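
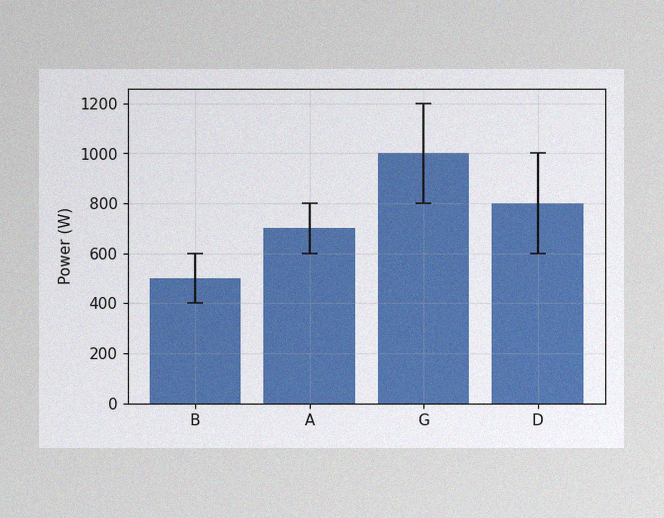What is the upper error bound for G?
1200W

The image has some photo noise and uneven lighting. The G bar's upper whisker reaches 1200W.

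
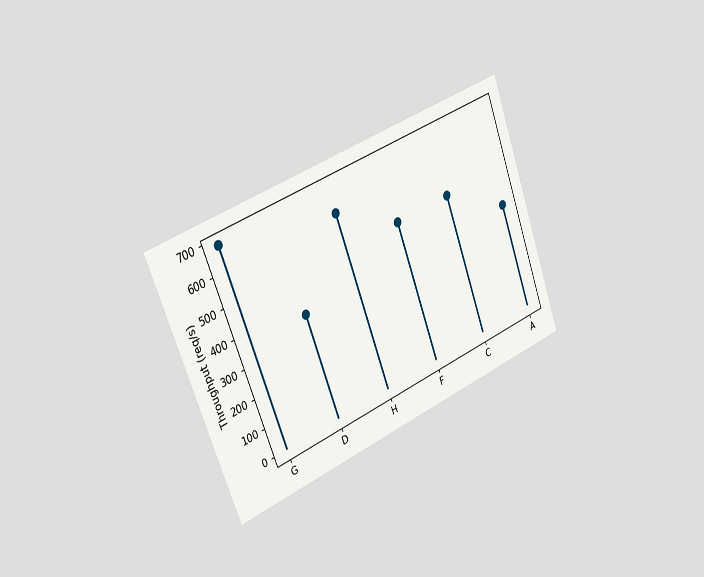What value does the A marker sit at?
The chart is tilted about 21° counter-clockwise and viewed slightly from the left. The A marker sits at 360req/s.

360req/s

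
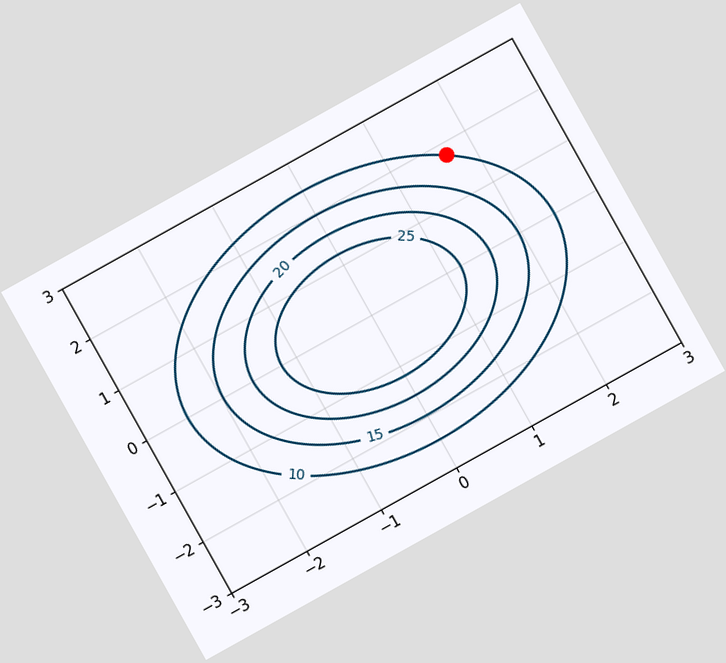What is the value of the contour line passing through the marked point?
10

The chart is tilted about 29° counter-clockwise. The marked point sits on the contour labelled 10.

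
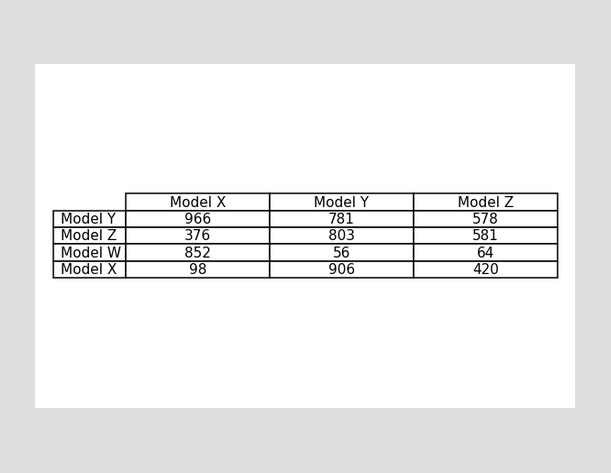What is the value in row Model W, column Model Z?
64

The (Model W, Model Z) cell reads 64.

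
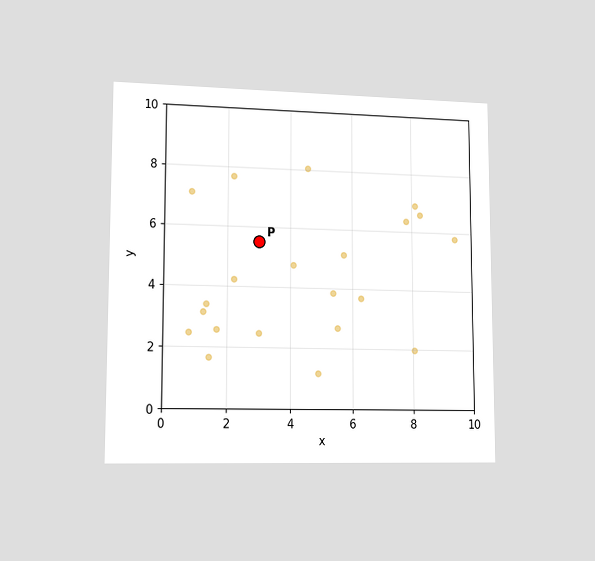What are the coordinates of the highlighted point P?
The chart is viewed slightly from the left. Following the gridlines from P to each axis, P sits at (3, 5.5).

(3, 5.5)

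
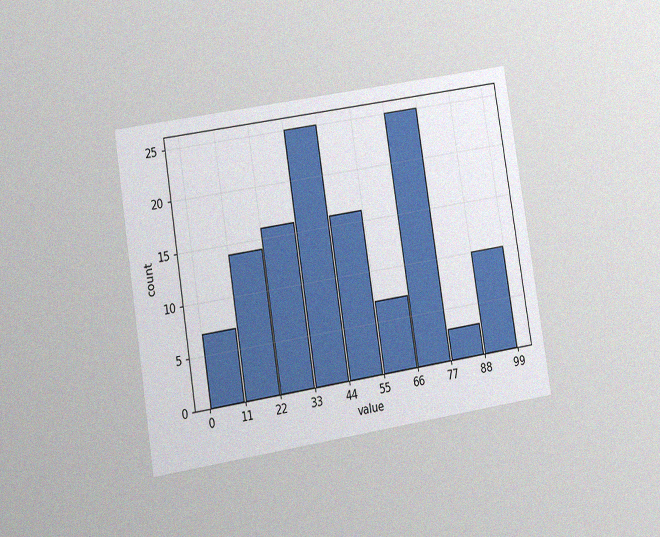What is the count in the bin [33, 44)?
The chart is tilted about 9° counter-clockwise and viewed at a slight angle, with some photo noise. The [33, 44) bin has height 25.

25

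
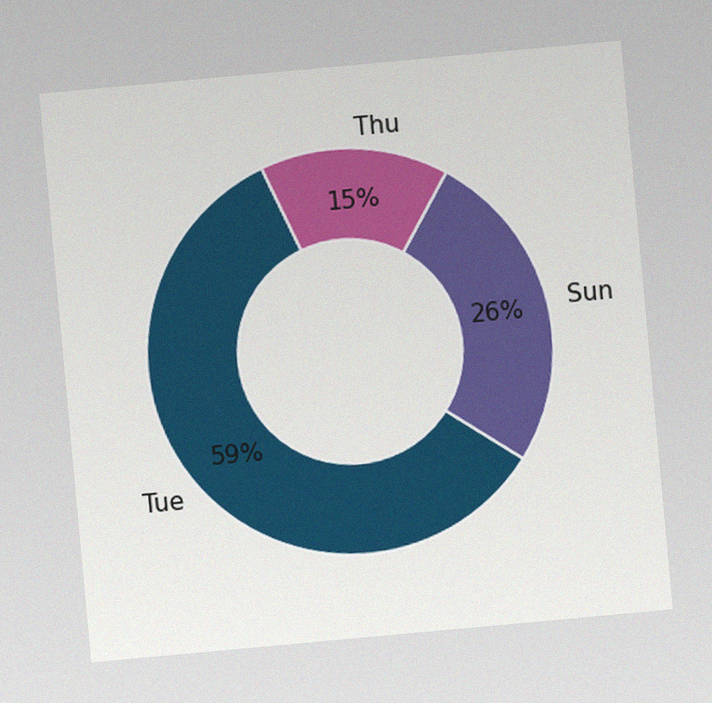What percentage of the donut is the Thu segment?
The chart is tilted about 5° counter-clockwise, with some photo noise. The Thu segment takes up 15% of the ring.

15%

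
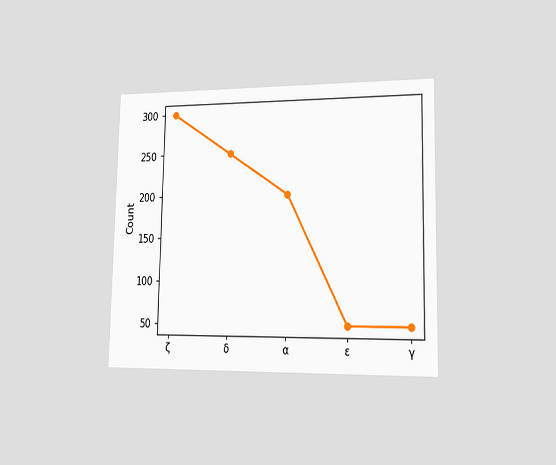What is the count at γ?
The chart is viewed slightly from the right. At γ, the line is at 50.

50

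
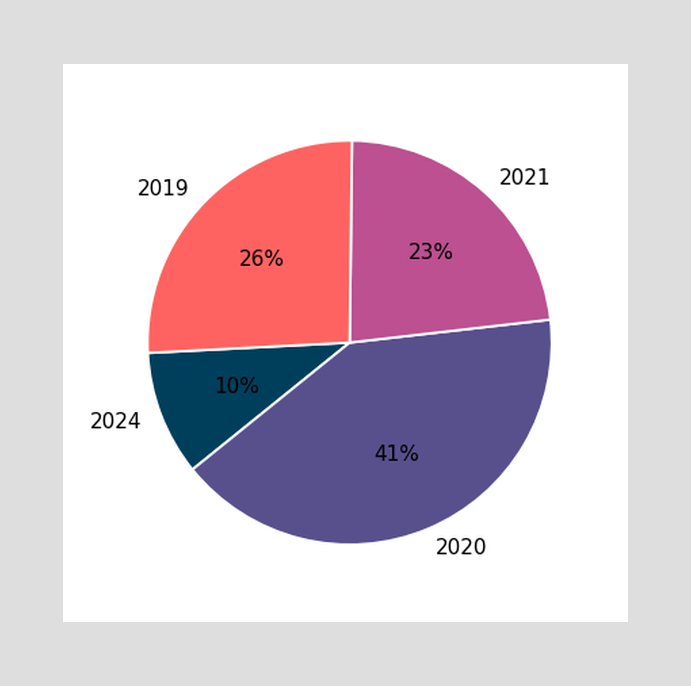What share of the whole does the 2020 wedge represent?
The 2020 slice takes up 41% of the pie.

41%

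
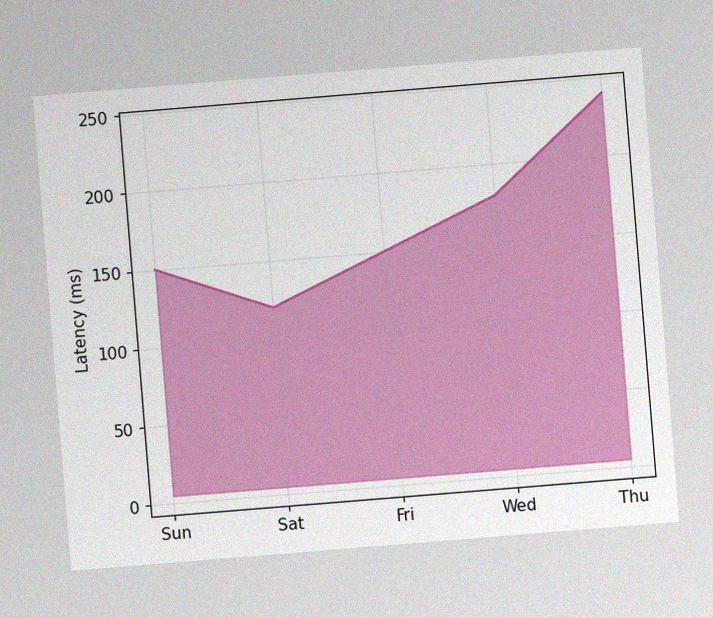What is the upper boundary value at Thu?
The chart is tilted about 5° counter-clockwise, with some photo noise. At Thu the upper boundary is at 240ms.

240ms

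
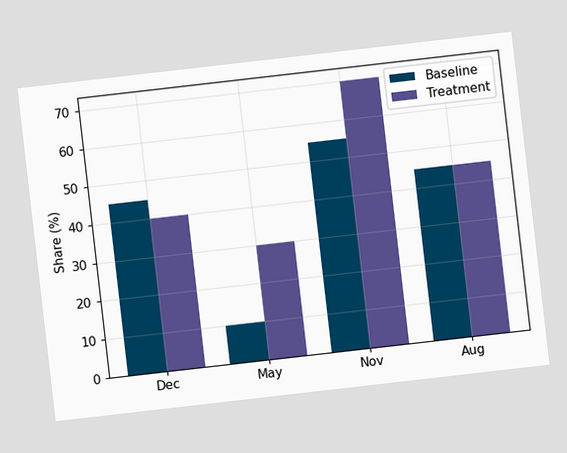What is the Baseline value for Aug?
The chart is tilted about 7° counter-clockwise. The Baseline bar at Aug reaches 45% on the y-axis.

45%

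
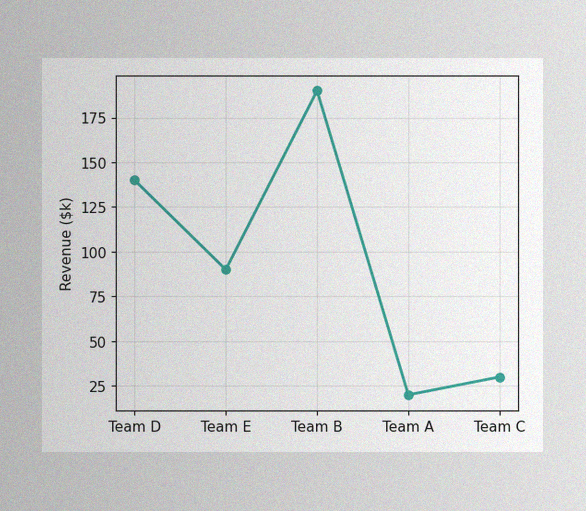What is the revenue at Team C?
$30k

The image has some photo noise and uneven lighting. At Team C, the line is at $30k.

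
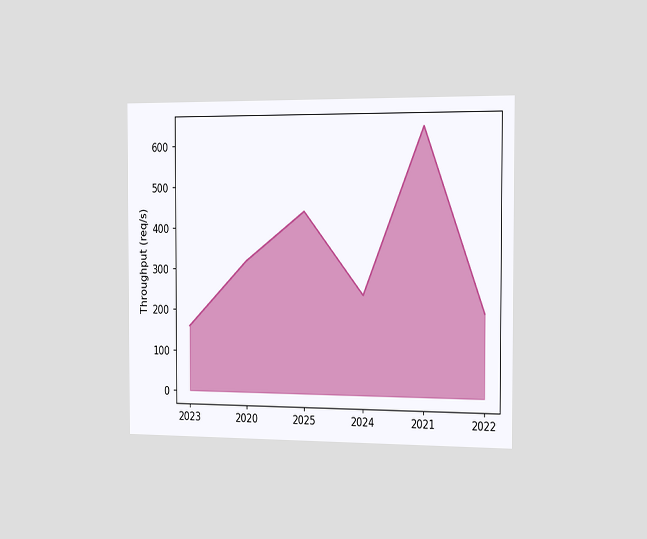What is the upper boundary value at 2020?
320req/s

The chart is viewed slightly from the right. At 2020 the upper boundary is at 320req/s.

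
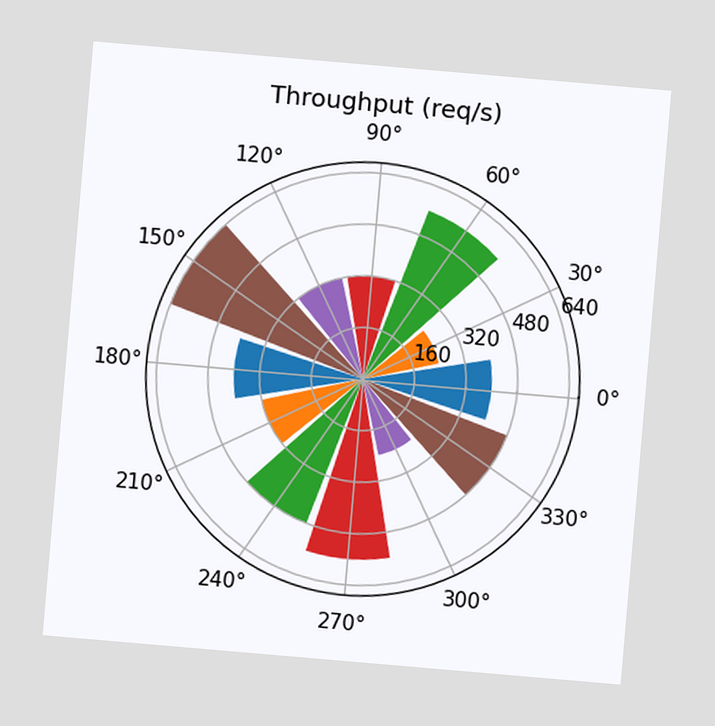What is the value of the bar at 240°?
480req/s

The chart is tilted about 5° clockwise. The bar at 240° reaches 480req/s on the radial axis.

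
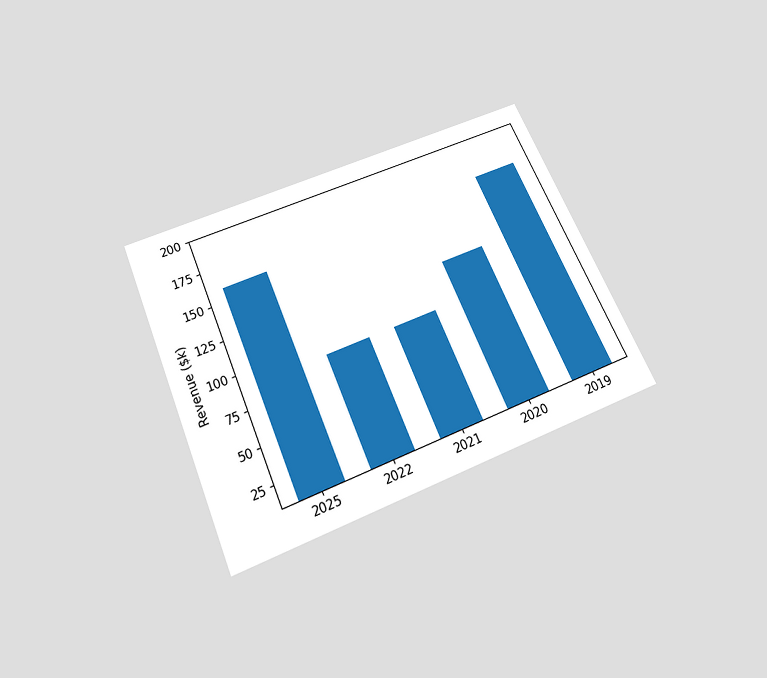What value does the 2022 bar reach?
$90k

The chart is tilted about 23° counter-clockwise and viewed slightly from below. Reading along the chart's y-axis, the 2022 bar reaches $90k.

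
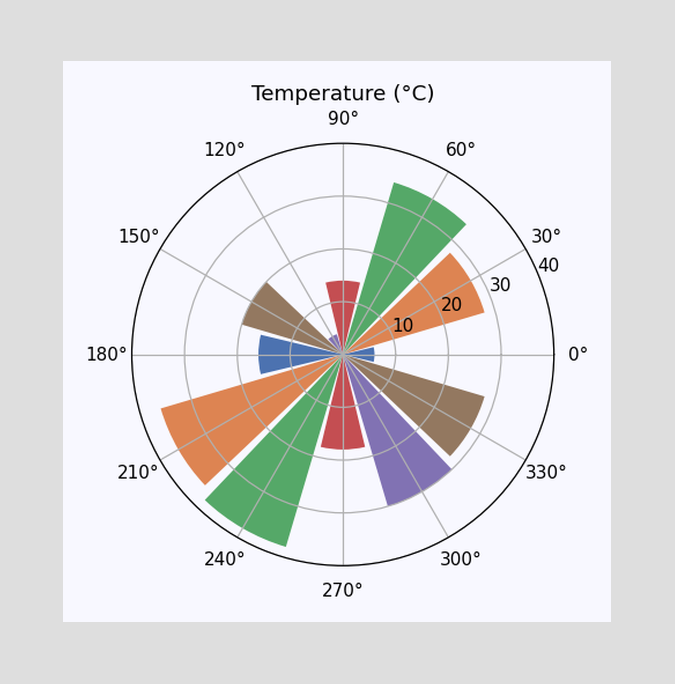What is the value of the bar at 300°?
The bar at 300° reaches 30°C on the radial axis.

30°C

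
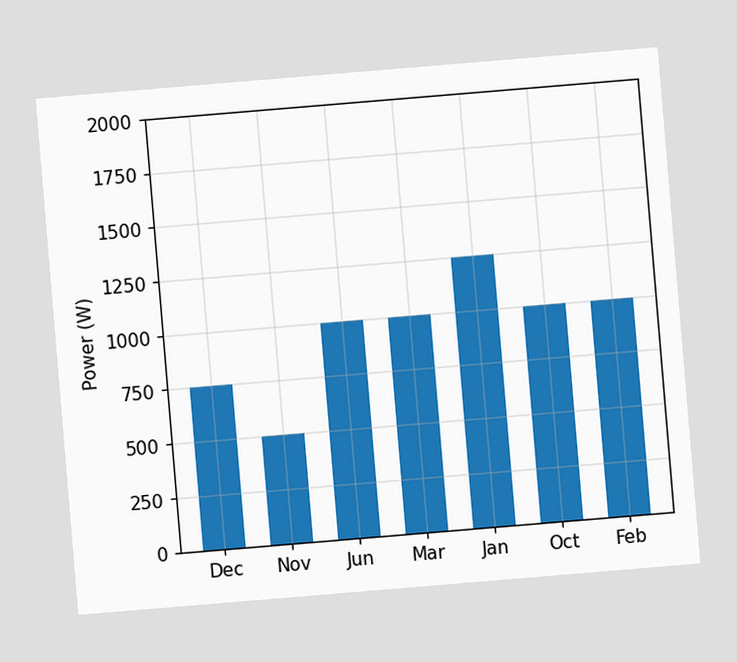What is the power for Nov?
The chart is tilted about 5° counter-clockwise. Reading along the chart's y-axis, the Nov bar reaches 500W.

500W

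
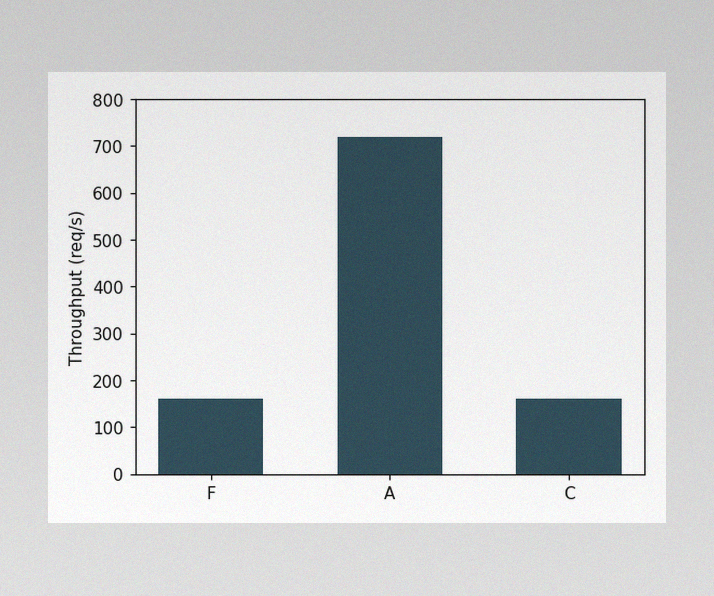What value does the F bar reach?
160req/s

The image has some photo noise and uneven lighting. Reading along the chart's y-axis, the F bar reaches 160req/s.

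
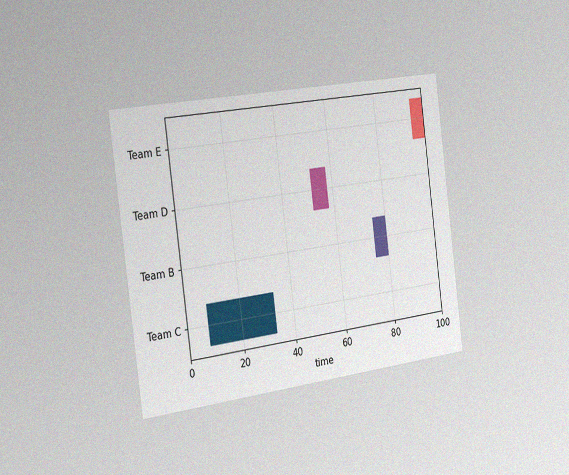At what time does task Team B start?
75

The chart is tilted about 7° counter-clockwise and viewed slightly from the left, with some photo noise. The Team B bar begins at t=75.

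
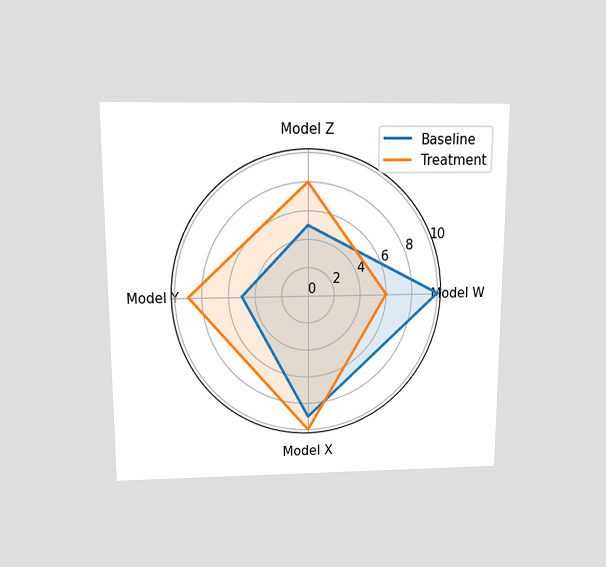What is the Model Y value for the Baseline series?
5

The chart is viewed slightly from above. On the Model Y axis, Baseline reaches 5.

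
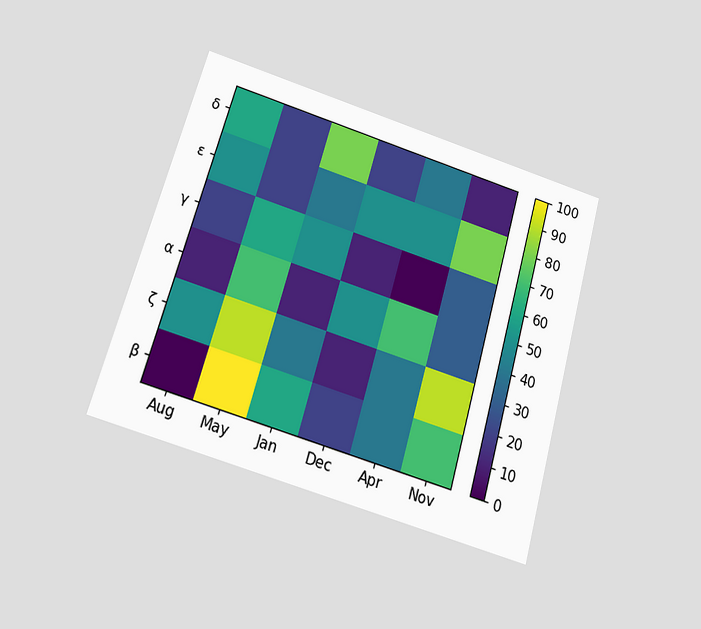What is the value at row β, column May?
The chart is tilted about 16° clockwise and viewed slightly from below. Matching cell (β, May) against the colorbar gives 100.

100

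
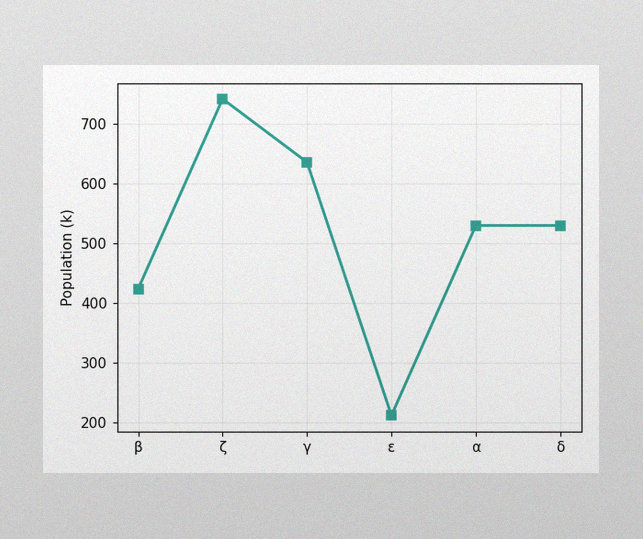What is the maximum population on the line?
The image has some photo noise and uneven lighting. The highest point is at ζ, and reading across to the y-axis gives 742k.

742k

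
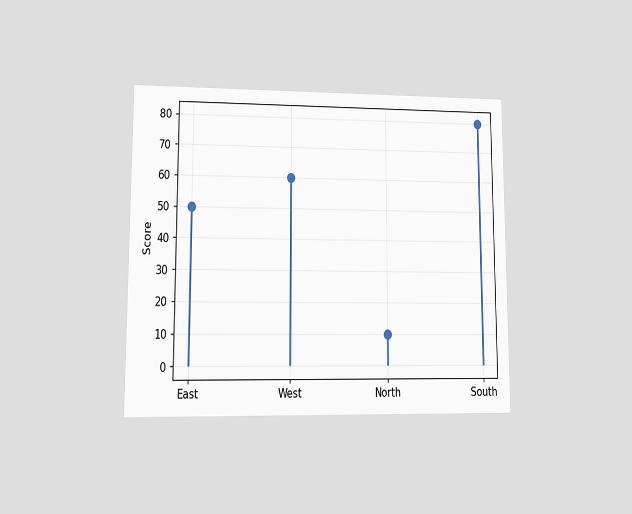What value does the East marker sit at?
50

The chart is viewed at a slight angle. The East marker sits at 50.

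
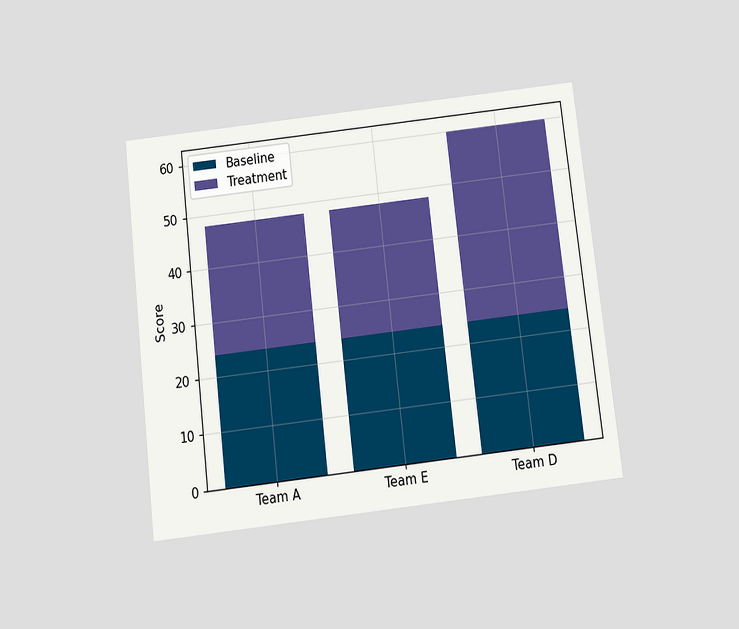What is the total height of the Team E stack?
48

The chart is tilted about 7° counter-clockwise and viewed slightly from below. The Team E stack's top reaches 48 on the y-axis.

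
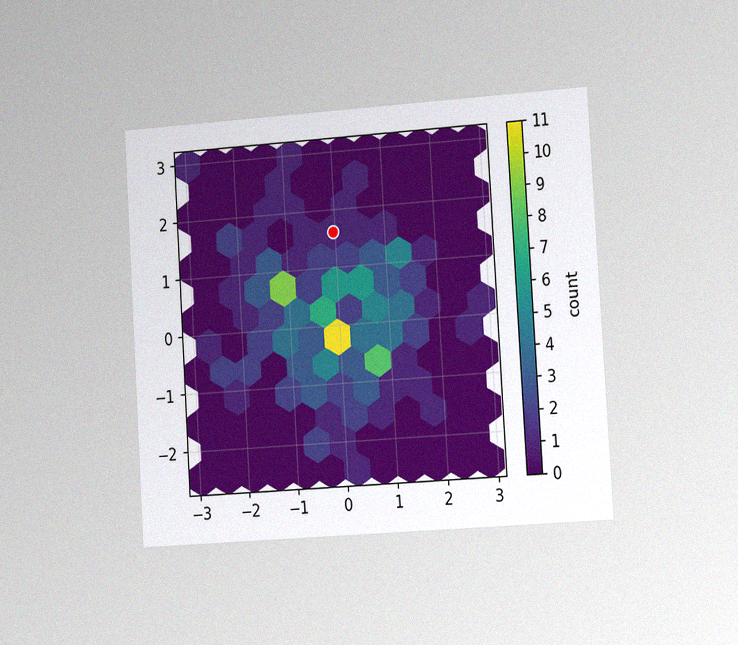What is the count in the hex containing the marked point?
1

The chart is tilted about 3° counter-clockwise and viewed slightly from the right, with some photo noise. The marked hex reads 1 on the colorbar.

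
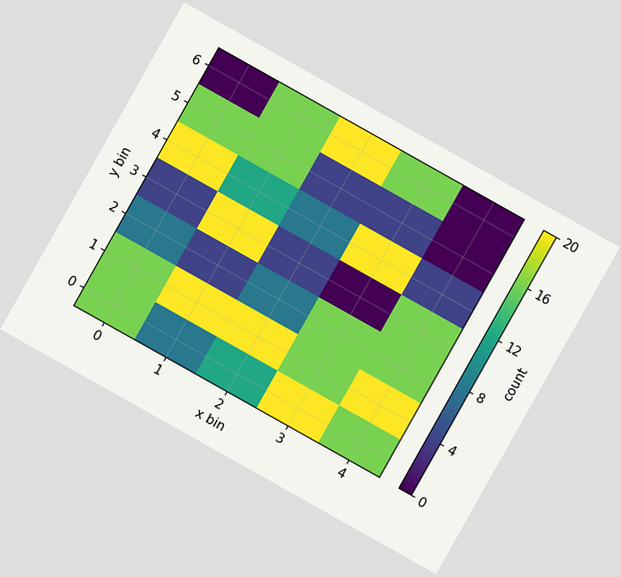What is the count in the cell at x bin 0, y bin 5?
The chart is tilted about 29° clockwise. Matching the cell (0, 5) against the colorbar gives 16.

16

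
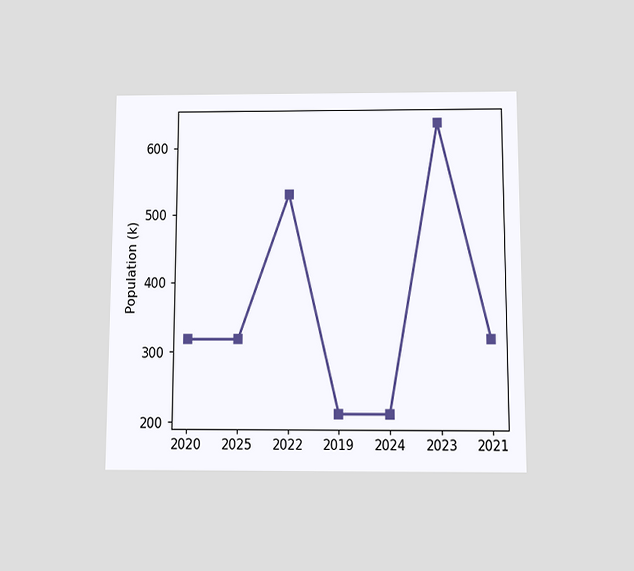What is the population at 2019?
The chart is viewed slightly from below. At 2019, the line is at 212k.

212k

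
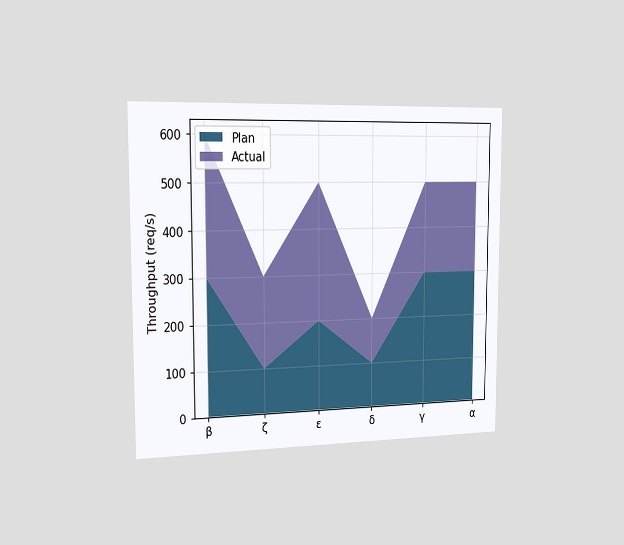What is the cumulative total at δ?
200req/s

The chart is viewed slightly from the left. The stacked total at δ reaches 200req/s.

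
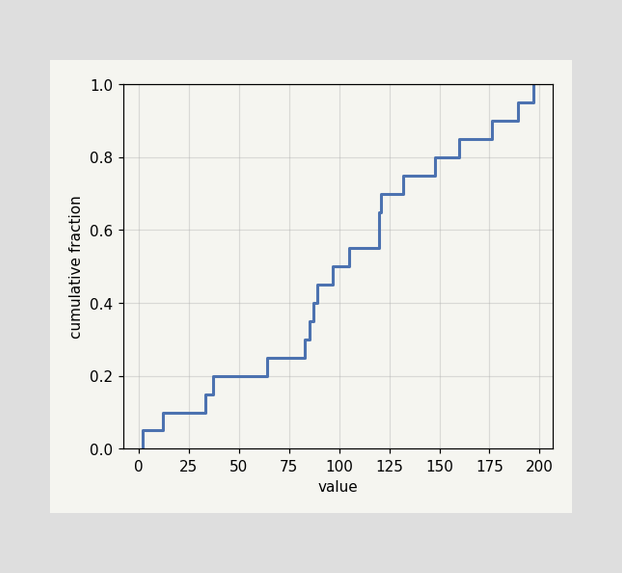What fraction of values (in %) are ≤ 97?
50%

At x=97 the ECDF step is at 50%.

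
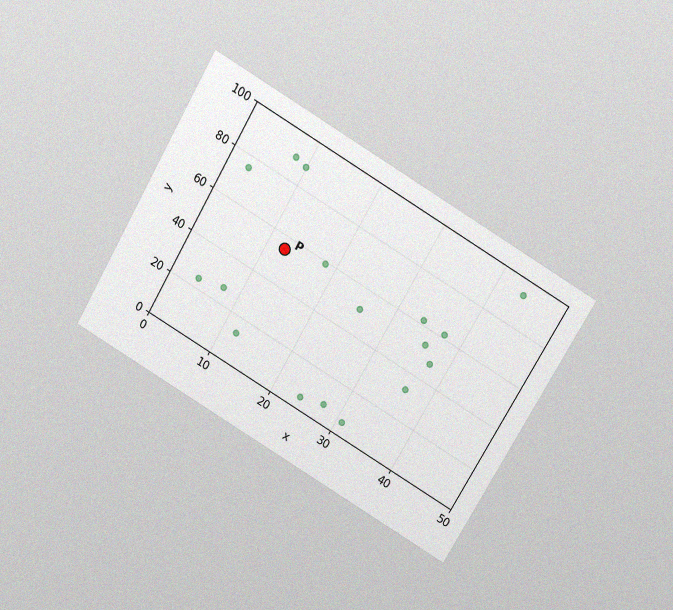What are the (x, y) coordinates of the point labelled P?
The chart is tilted about 30° clockwise and viewed slightly from above, with some photo noise. Following the gridlines from P to each axis, P sits at (12.5, 55).

(12.5, 55)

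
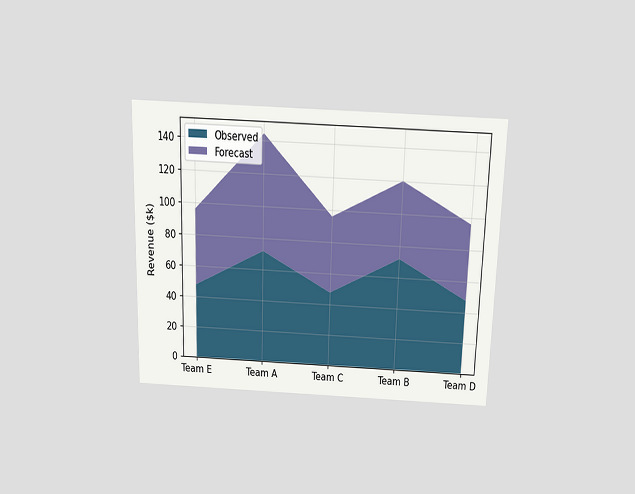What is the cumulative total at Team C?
The chart is viewed slightly from above. The stacked total at Team C reaches $96k.

$96k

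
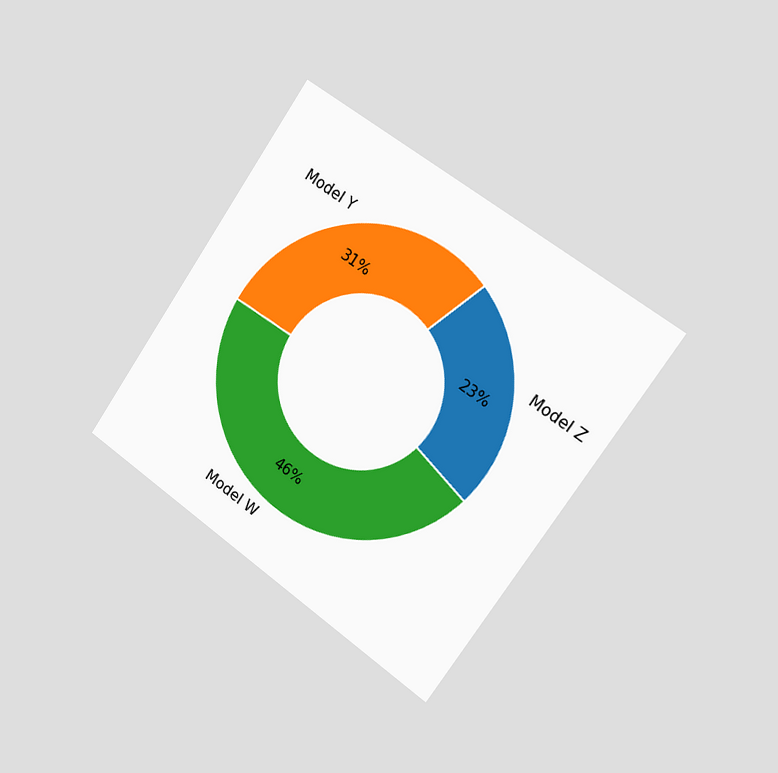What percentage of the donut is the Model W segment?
46%

The chart is tilted about 35° clockwise and viewed slightly from the right. The Model W segment takes up 46% of the ring.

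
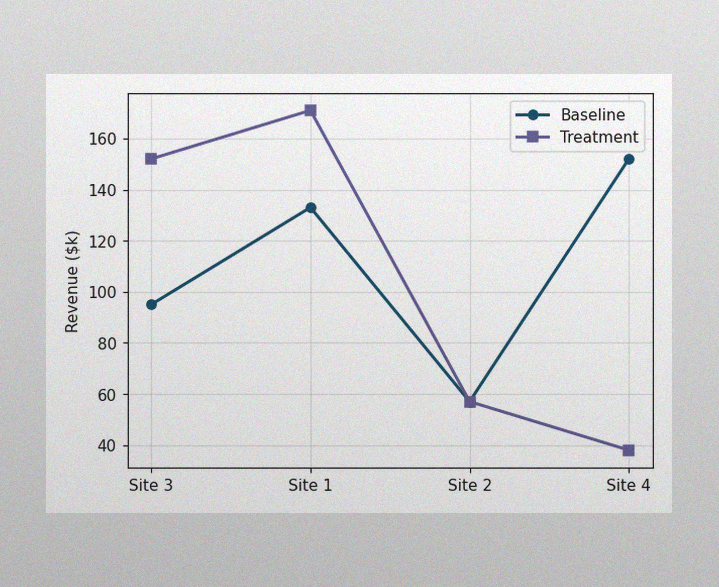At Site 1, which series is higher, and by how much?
Treatment, by $38k

The image has some photo noise and uneven lighting. At Site 1, Treatment sits above the other line by $38k.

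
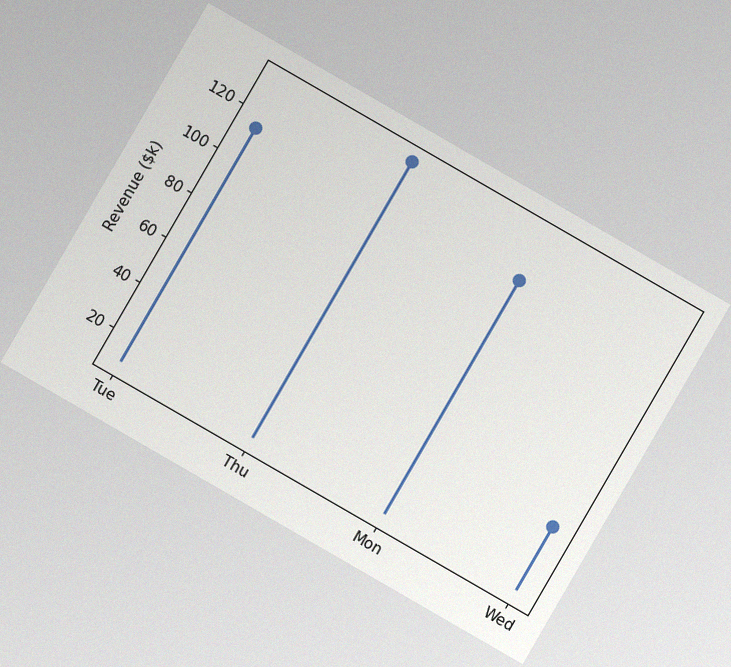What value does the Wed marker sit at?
$38k

The chart is tilted about 30° clockwise, with some photo noise. The Wed marker sits at $38k.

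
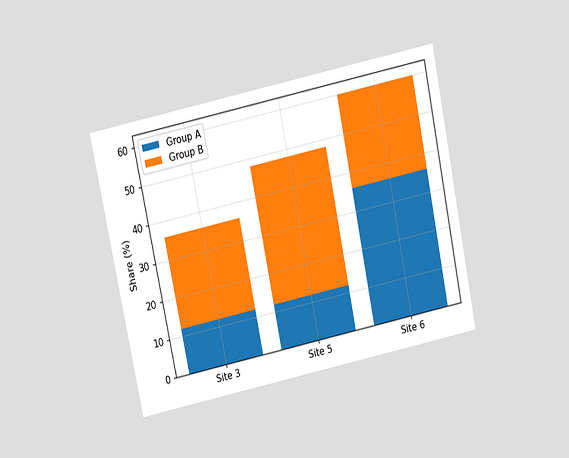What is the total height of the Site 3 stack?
36%

The chart is tilted about 12° counter-clockwise and viewed slightly from above. The Site 3 stack's top reaches 36% on the y-axis.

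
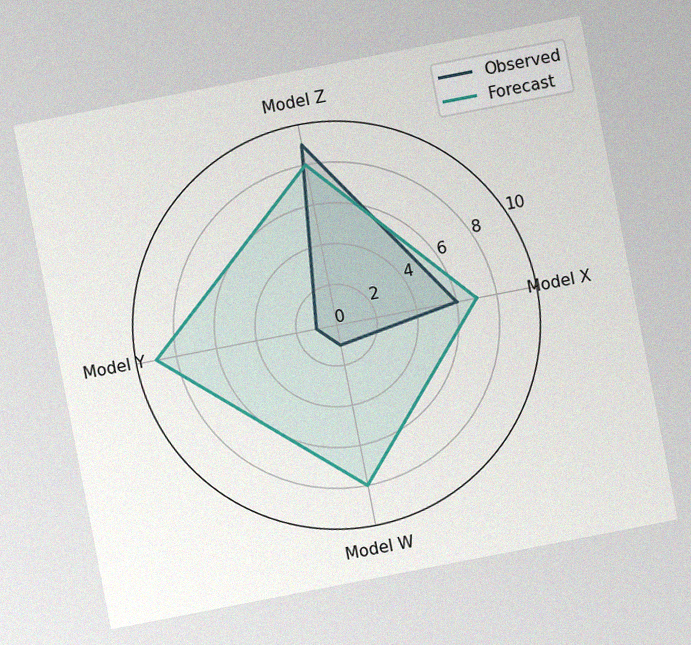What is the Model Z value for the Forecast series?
The chart is tilted about 11° counter-clockwise, with some photo noise. On the Model Z axis, Forecast reaches 8.

8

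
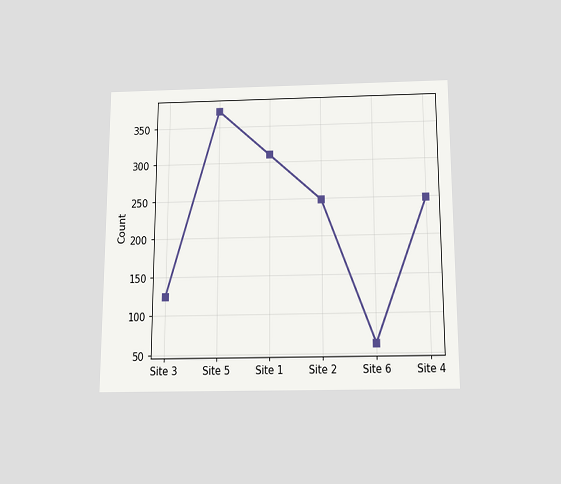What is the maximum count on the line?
372

The chart is viewed slightly from below. The highest point is at Site 5, and reading across to the y-axis gives 372.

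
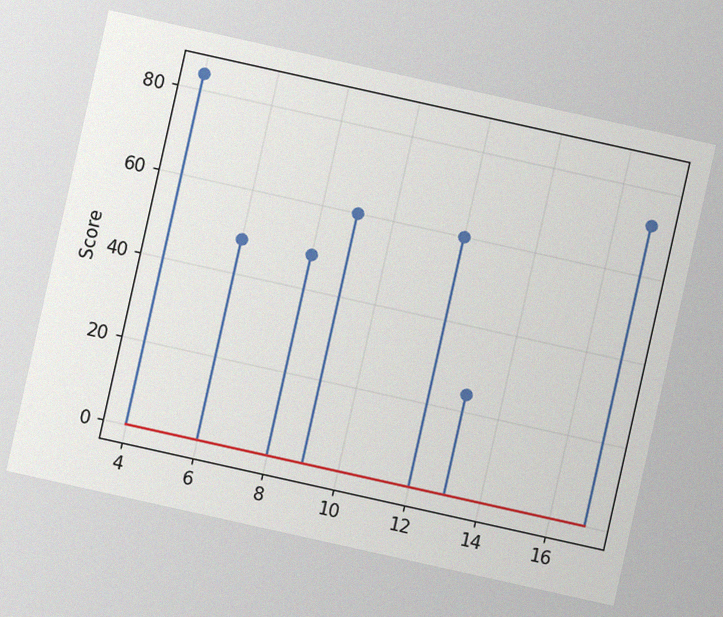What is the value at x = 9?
60

The chart is tilted about 13° clockwise, with some photo noise. The stem at x=9 reaches 60.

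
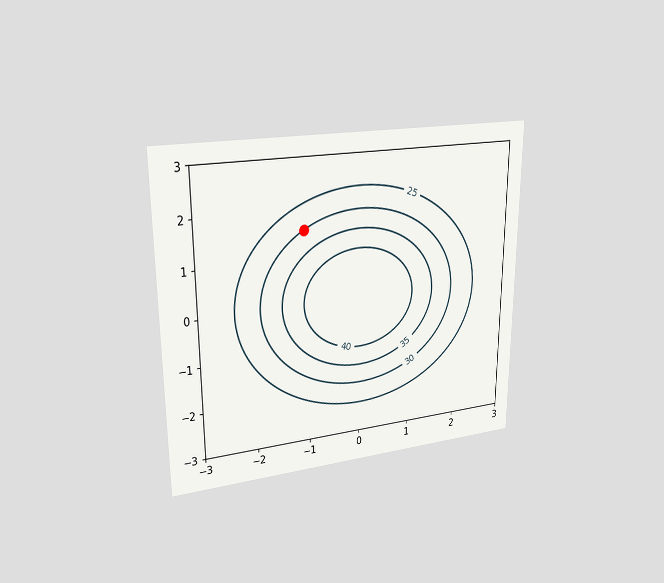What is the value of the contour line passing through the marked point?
30

The chart is viewed at a slight angle. The marked point sits on the contour labelled 30.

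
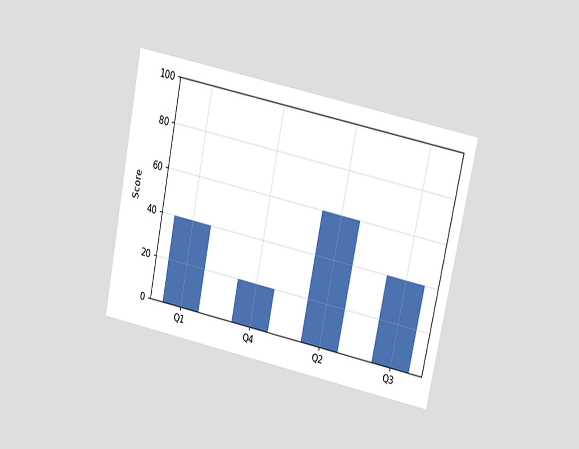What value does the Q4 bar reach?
20

The chart is tilted about 12° clockwise and viewed at a slight angle. Reading along the chart's y-axis, the Q4 bar reaches 20.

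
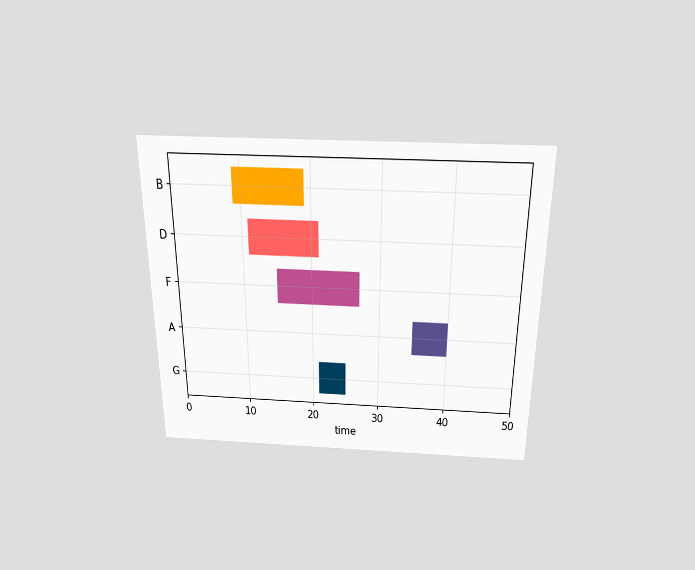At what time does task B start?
The chart is viewed slightly from above. The B bar begins at t=9.

9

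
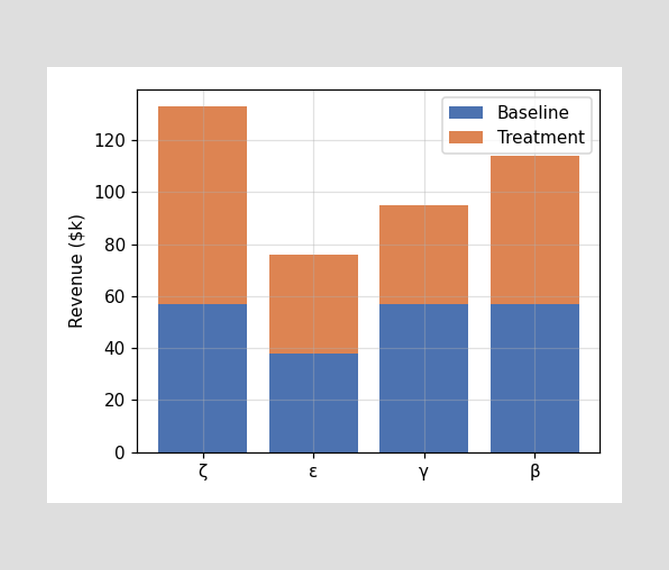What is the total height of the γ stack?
$95k

The γ stack's top reaches $95k on the y-axis.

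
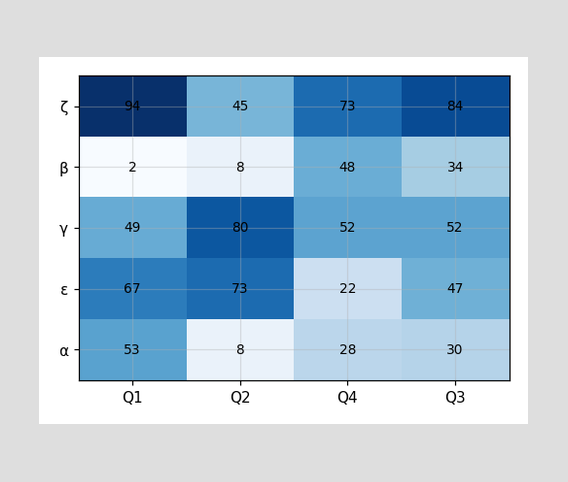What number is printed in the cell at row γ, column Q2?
80

The (γ, Q2) cell reads 80.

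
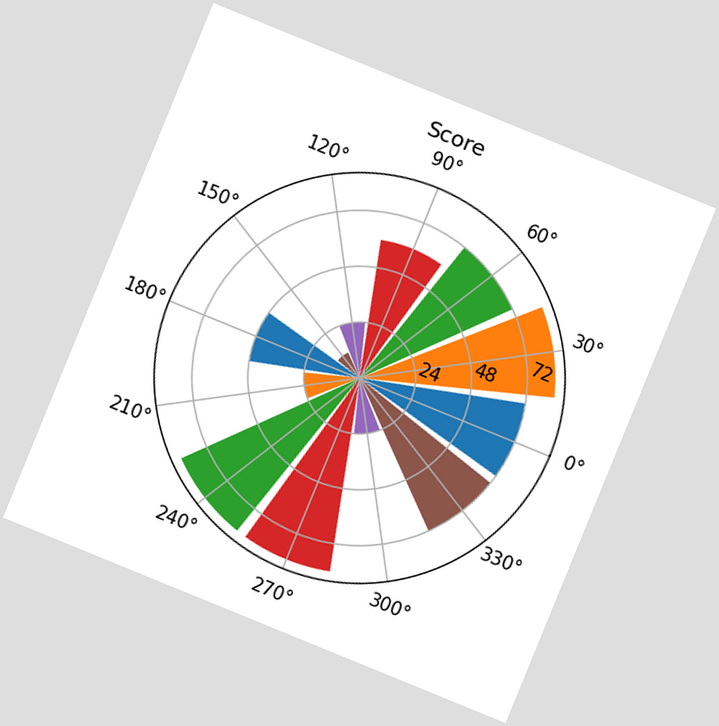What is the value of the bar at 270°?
84

The chart is tilted about 22° clockwise. The bar at 270° reaches 84 on the radial axis.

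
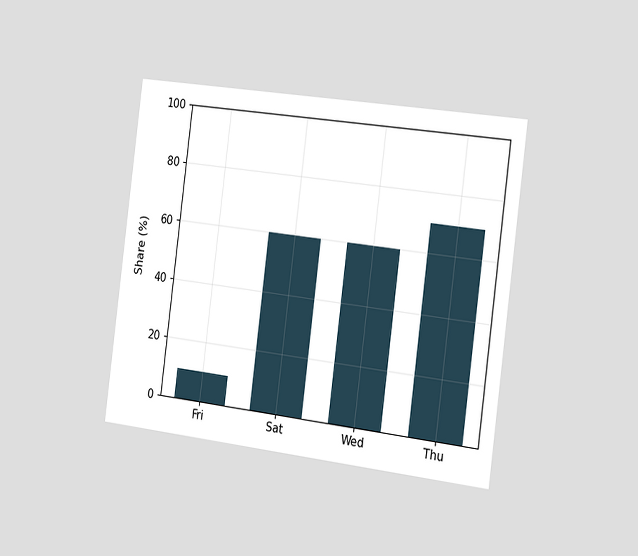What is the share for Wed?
60%

The chart is tilted about 7° clockwise and viewed slightly from the right. Reading along the chart's y-axis, the Wed bar reaches 60%.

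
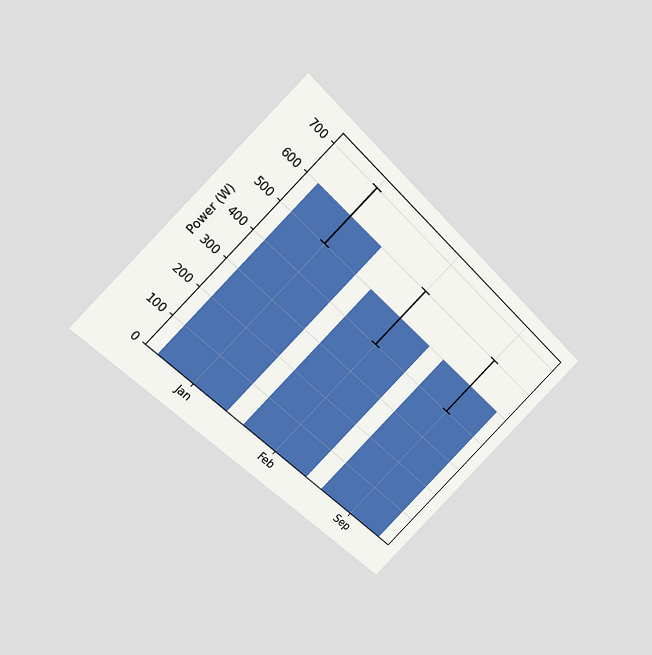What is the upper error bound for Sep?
The chart is tilted about 45° clockwise and viewed at a slight angle. The Sep bar's upper whisker reaches 600W.

600W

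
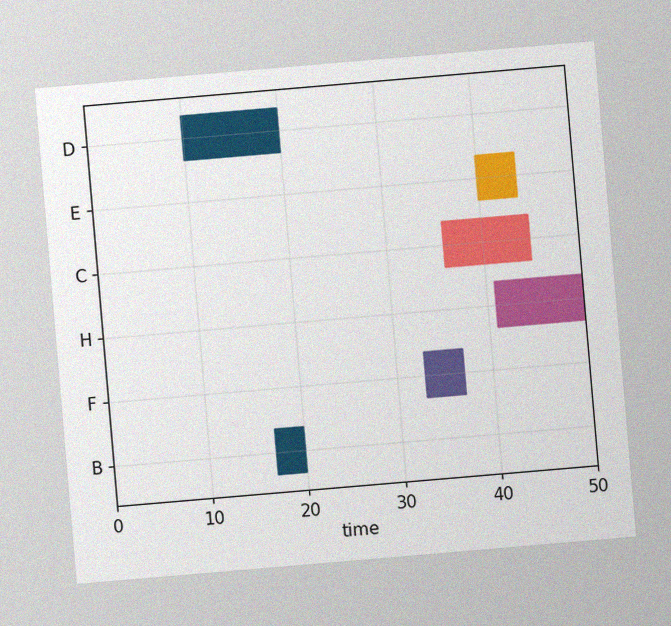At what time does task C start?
36

The chart is tilted about 5° counter-clockwise, with some photo noise. The C bar begins at t=36.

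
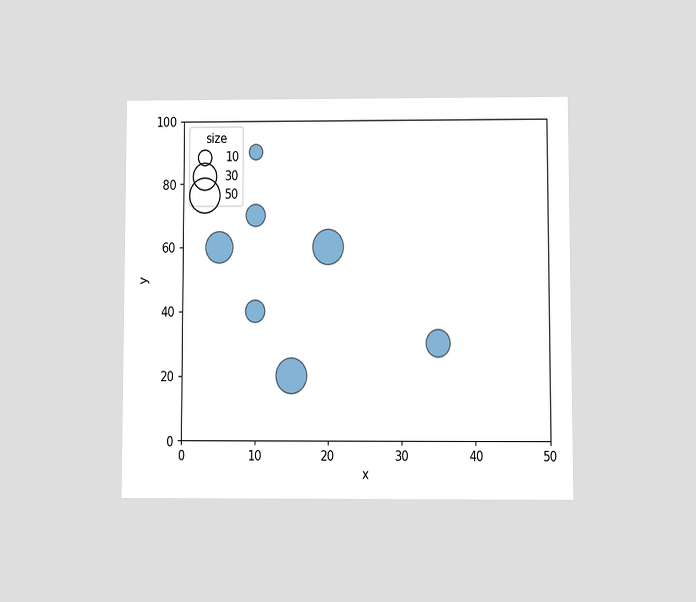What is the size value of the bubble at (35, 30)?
The chart is viewed at a slight angle. Matching the bubble at (35, 30) against the size legend gives 30.

30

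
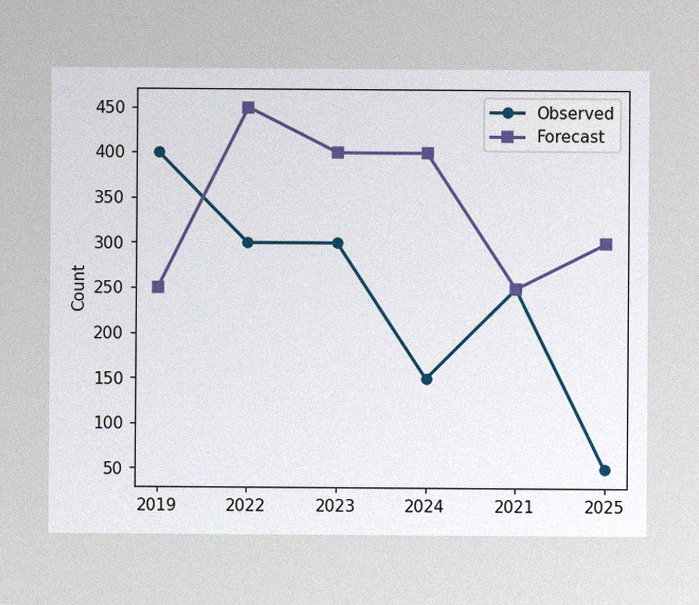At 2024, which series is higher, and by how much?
The image has some photo noise and uneven lighting. At 2024, Forecast sits above the other line by 250.

Forecast, by 250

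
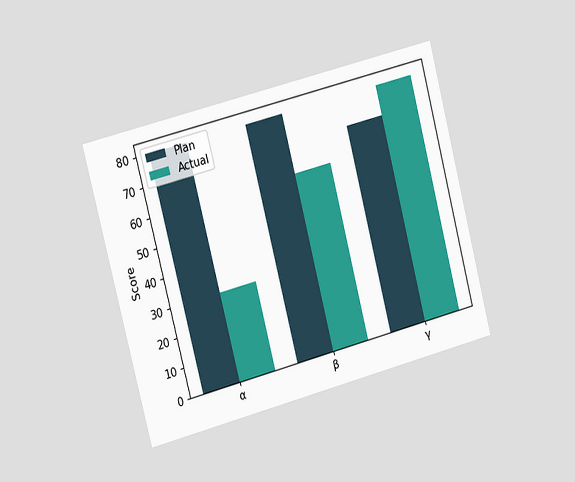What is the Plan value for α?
80

The chart is tilted about 15° counter-clockwise and viewed slightly from the left. The Plan bar at α reaches 80 on the y-axis.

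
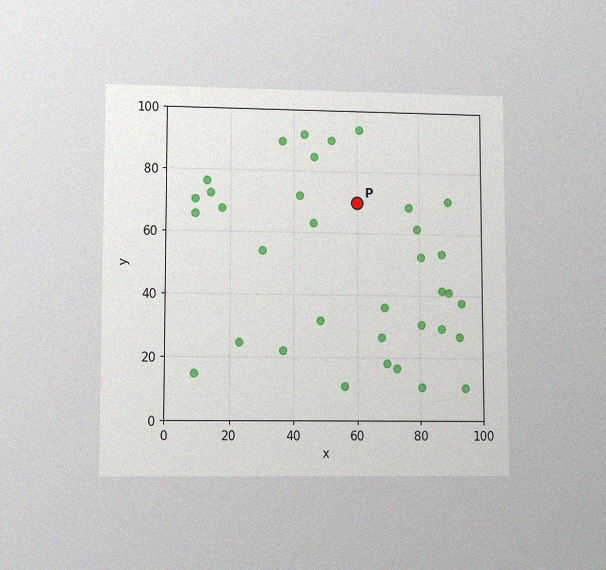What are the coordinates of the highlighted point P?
The chart is viewed at a slight angle, with some photo noise. Following the gridlines from P to each axis, P sits at (60, 70).

(60, 70)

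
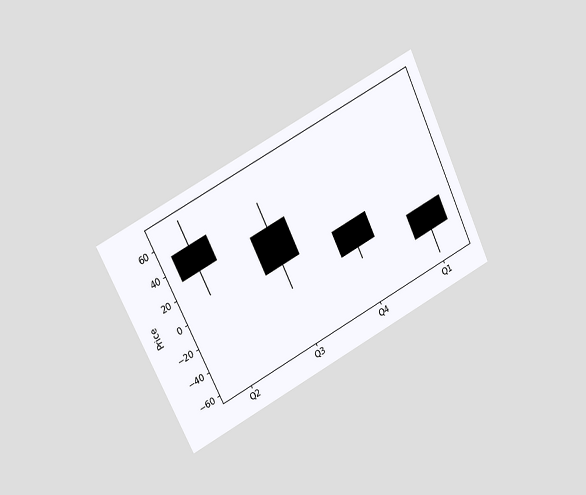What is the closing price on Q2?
The chart is tilted about 26° counter-clockwise and viewed at a slight angle. The Q2 candle closes at 30.

30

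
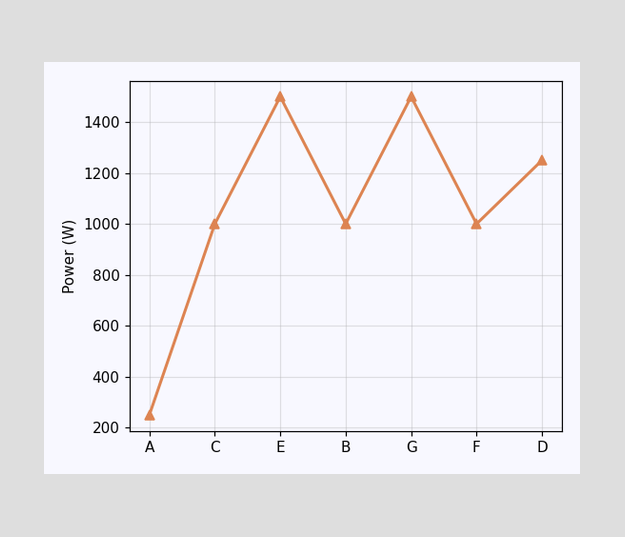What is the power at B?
At B, the line is at 1000W.

1000W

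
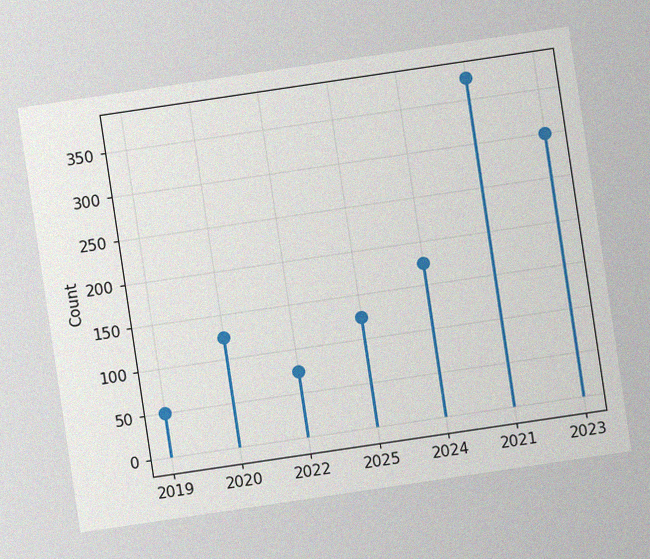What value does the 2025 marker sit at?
The chart is tilted about 8° counter-clockwise, with some photo noise. The 2025 marker sits at 125.

125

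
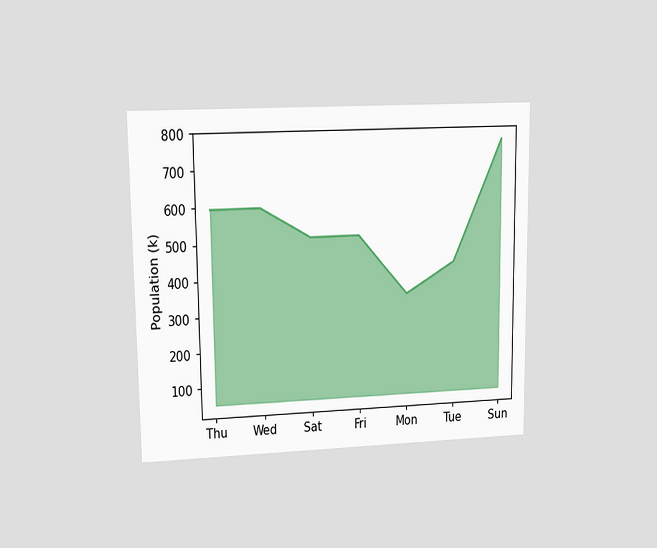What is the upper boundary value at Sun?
765k

The chart is viewed at a slight angle. At Sun the upper boundary is at 765k.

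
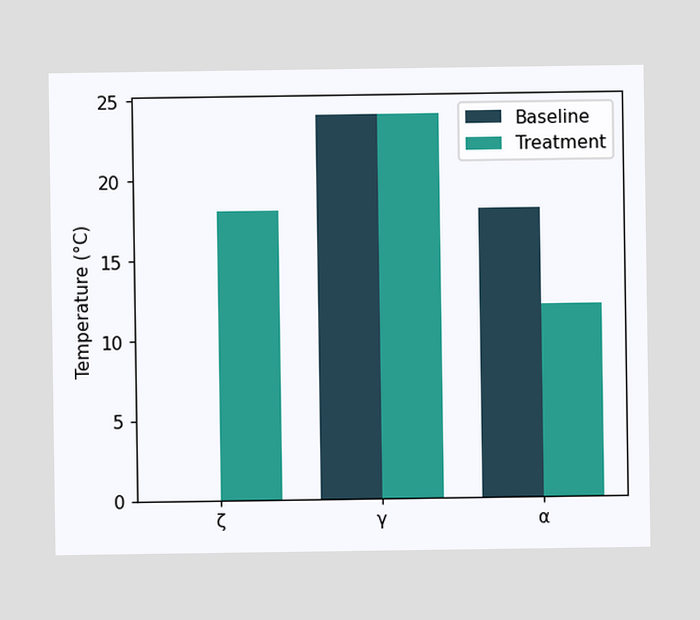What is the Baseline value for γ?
The Baseline bar at γ reaches 24°C on the y-axis.

24°C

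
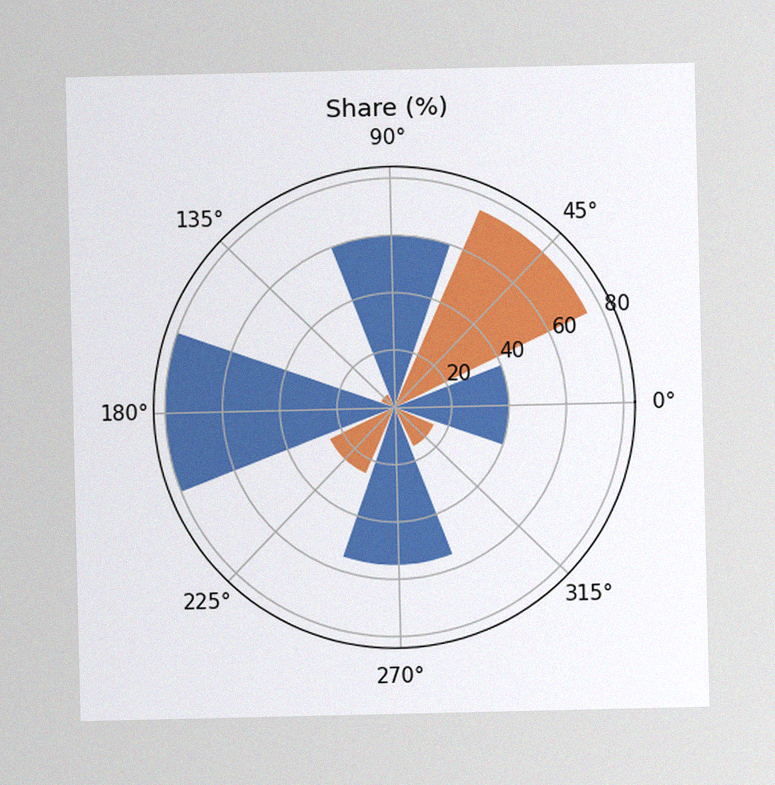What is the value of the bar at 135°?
The image has some photo noise and uneven lighting. The bar at 135° reaches 5% on the radial axis.

5%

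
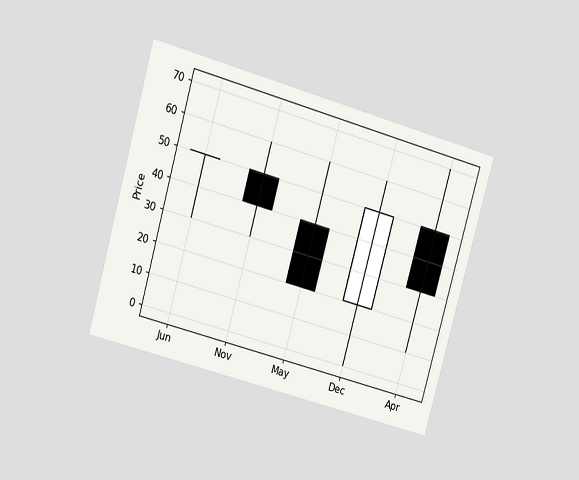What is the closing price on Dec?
The chart is tilted about 16° clockwise and viewed at a slight angle. The Dec candle closes at 50.

50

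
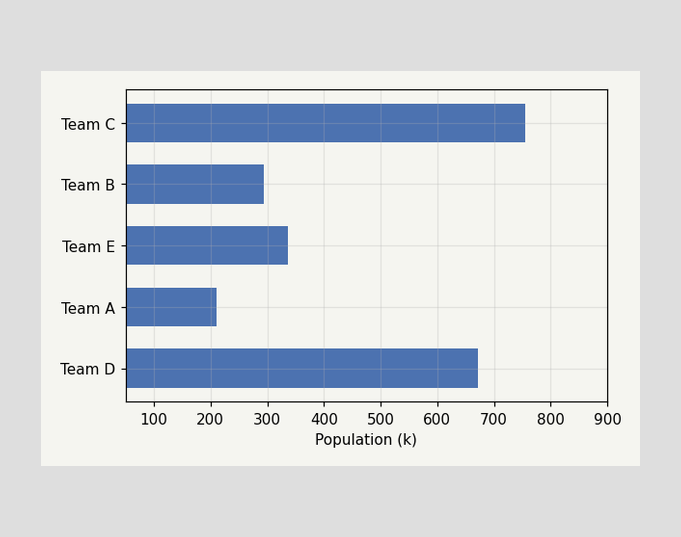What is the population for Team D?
Reading along the chart's x-axis, the Team D bar reaches 672k.

672k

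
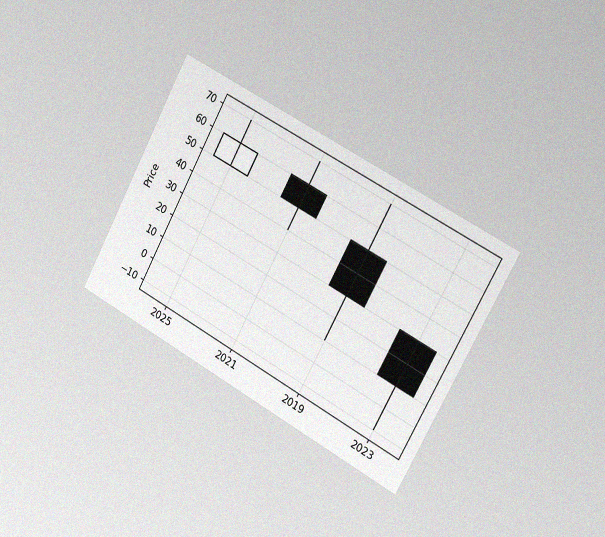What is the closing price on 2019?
30

The chart is tilted about 29° clockwise and viewed slightly from the right, with some photo noise. The 2019 candle closes at 30.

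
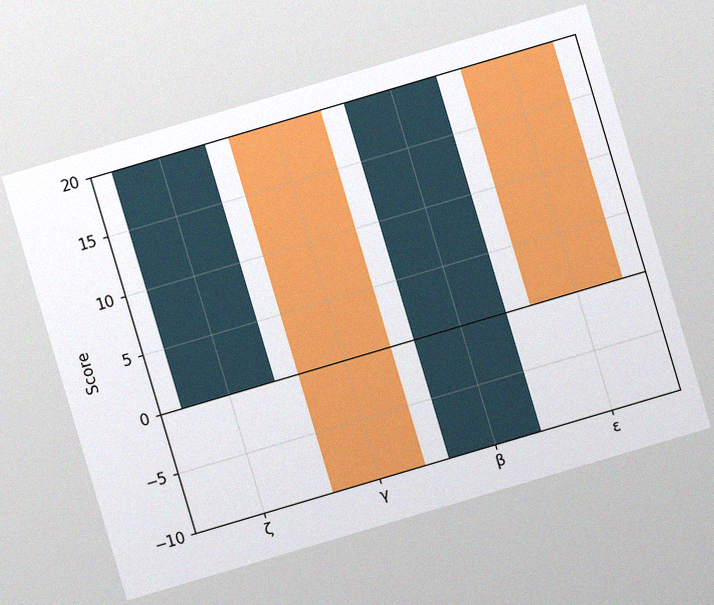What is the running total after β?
The chart is tilted about 17° counter-clockwise, with some photo noise. After β the running total reaches 20.

20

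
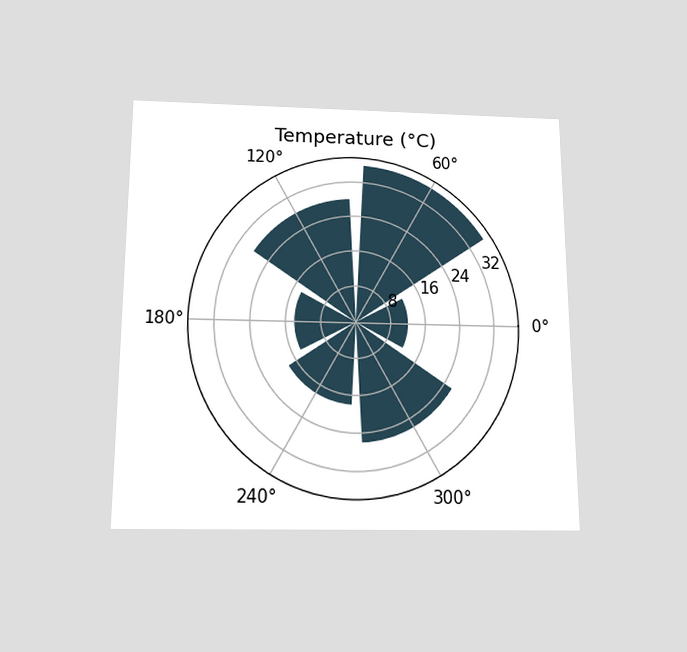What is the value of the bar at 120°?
28°C

The chart is viewed slightly from below. The bar at 120° reaches 28°C on the radial axis.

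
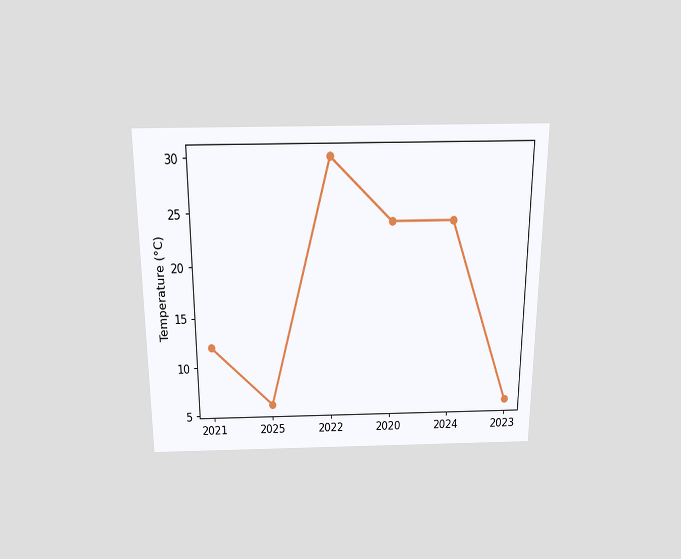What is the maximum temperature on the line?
The chart is viewed slightly from above. The highest point is at 2022, and reading across to the y-axis gives 30°C.

30°C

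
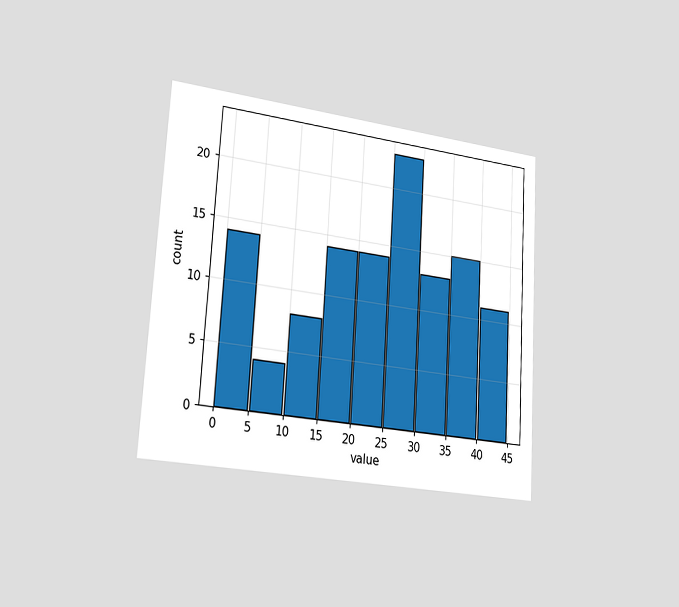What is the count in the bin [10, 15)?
8

The chart is tilted about 3° clockwise and viewed slightly from the left. The [10, 15) bin has height 8.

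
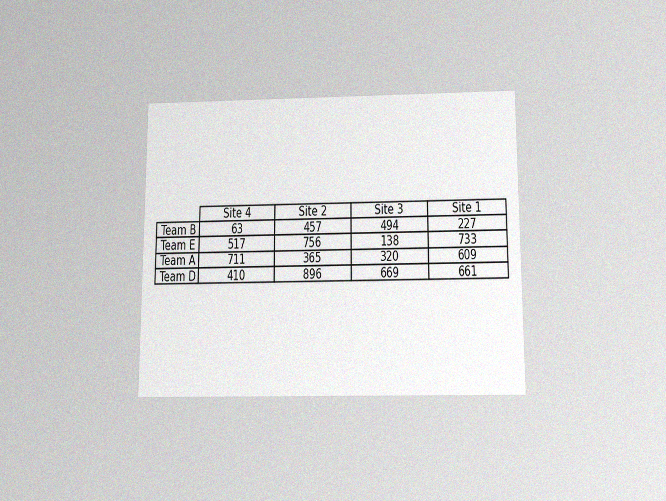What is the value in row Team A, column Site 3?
The chart is viewed slightly from below, with some photo noise. The (Team A, Site 3) cell reads 320.

320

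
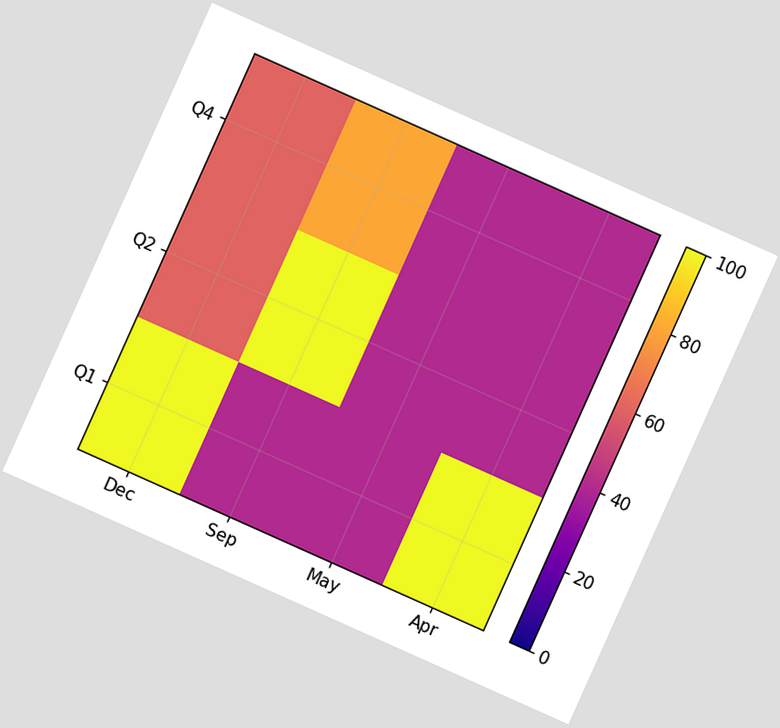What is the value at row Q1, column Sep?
40

The chart is tilted about 24° clockwise. Matching cell (Q1, Sep) against the colorbar gives 40.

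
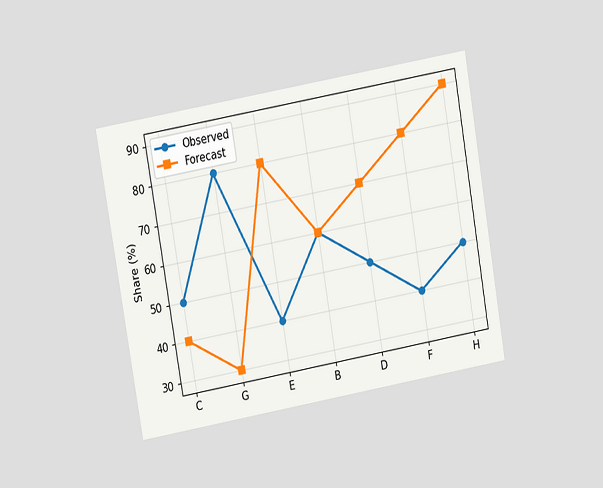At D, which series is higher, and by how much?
Forecast, by 20%

The chart is tilted about 10° counter-clockwise and viewed at a slight angle. At D, Forecast sits above the other line by 20%.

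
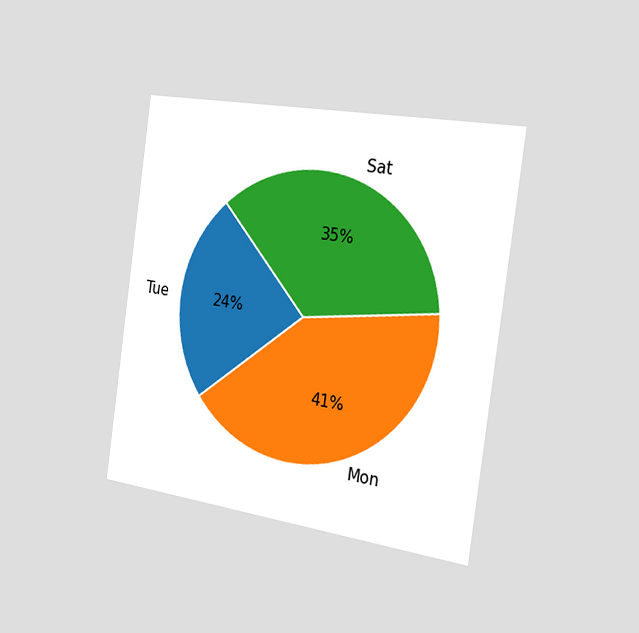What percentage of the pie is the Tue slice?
24%

The chart is tilted about 8° clockwise and viewed slightly from the right. The Tue slice takes up 24% of the pie.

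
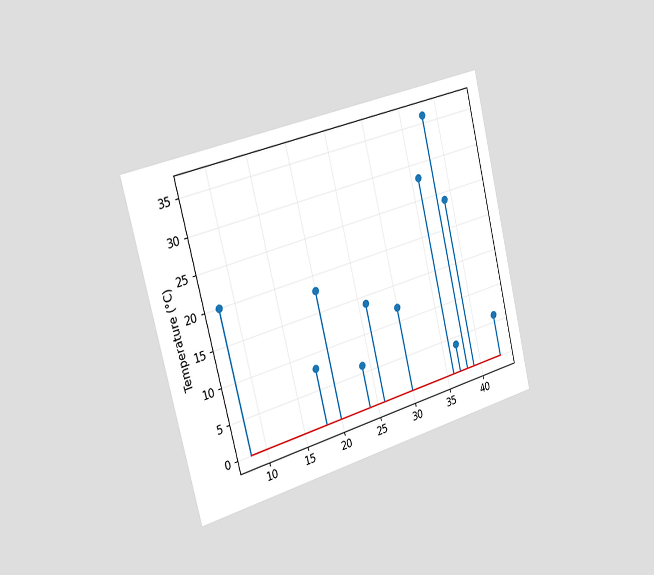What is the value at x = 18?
8°C

The chart is tilted about 14° counter-clockwise and viewed slightly from the left. The stem at x=18 reaches 8°C.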